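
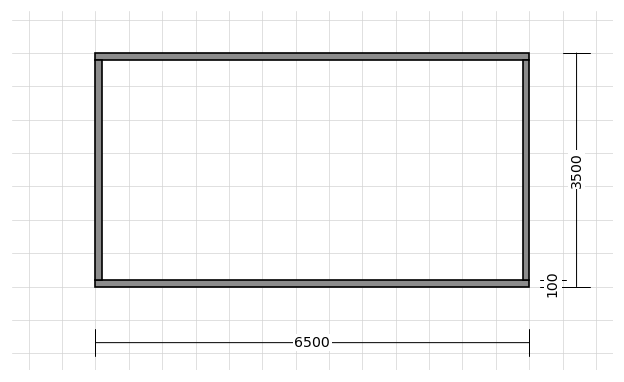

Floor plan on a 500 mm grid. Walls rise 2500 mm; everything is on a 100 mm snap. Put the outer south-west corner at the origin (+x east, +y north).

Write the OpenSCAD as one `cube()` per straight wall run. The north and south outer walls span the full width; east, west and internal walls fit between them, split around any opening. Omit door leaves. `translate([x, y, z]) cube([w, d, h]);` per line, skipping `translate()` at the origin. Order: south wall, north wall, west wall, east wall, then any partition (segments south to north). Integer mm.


cube([6500, 100, 2500]);
translate([0, 3400, 0]) cube([6500, 100, 2500]);
translate([0, 100, 0]) cube([100, 3300, 2500]);
translate([6400, 100, 0]) cube([100, 3300, 2500]);


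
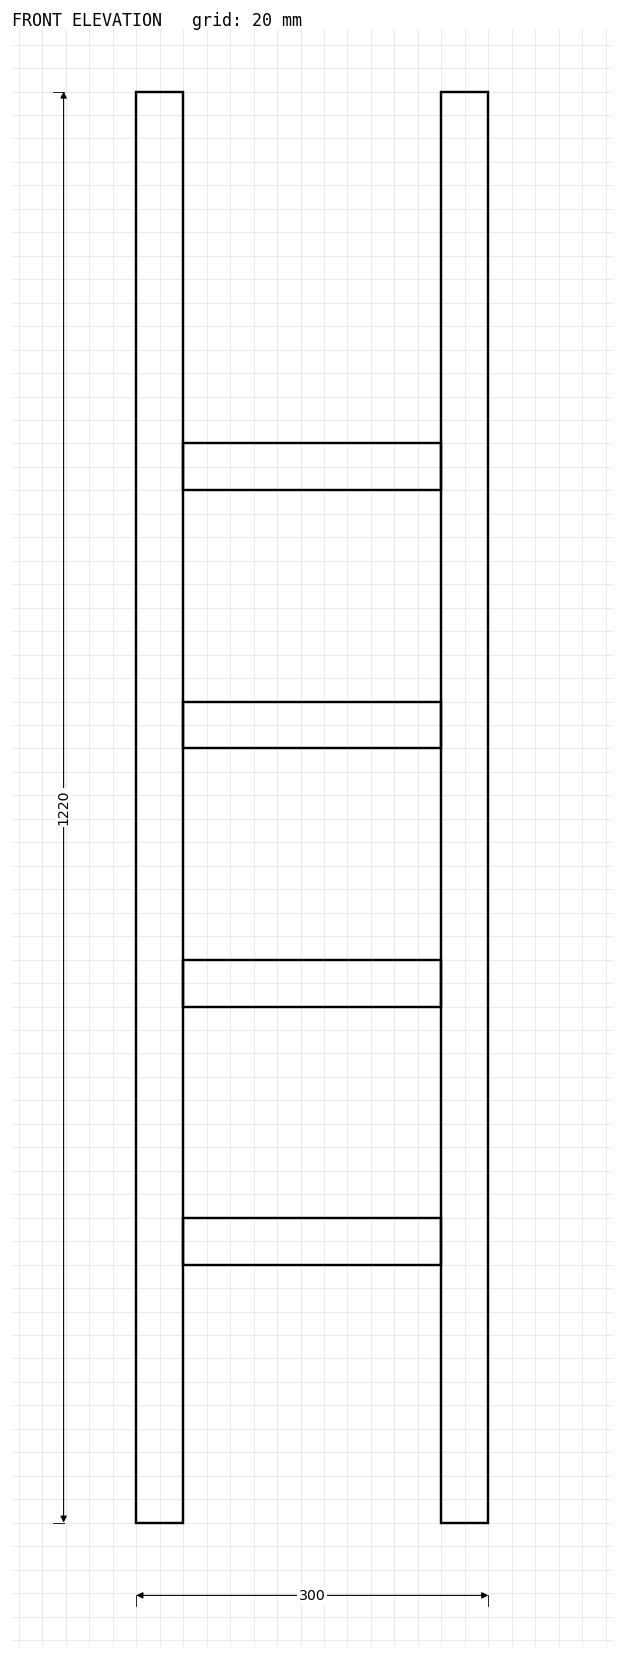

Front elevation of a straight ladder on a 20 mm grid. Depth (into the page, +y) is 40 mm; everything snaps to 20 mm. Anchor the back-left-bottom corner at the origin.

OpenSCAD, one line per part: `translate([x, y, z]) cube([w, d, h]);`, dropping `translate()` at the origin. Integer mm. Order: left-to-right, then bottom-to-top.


cube([40, 40, 1220]);
translate([40, 0, 220]) cube([220, 40, 40]);
translate([40, 0, 440]) cube([220, 40, 40]);
translate([40, 0, 660]) cube([220, 40, 40]);
translate([40, 0, 880]) cube([220, 40, 40]);
translate([260, 0, 0]) cube([40, 40, 1220]);


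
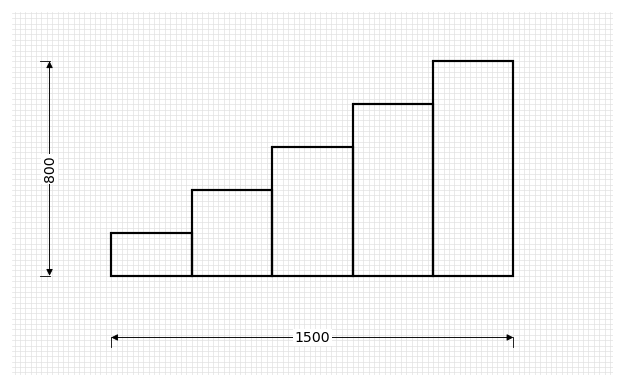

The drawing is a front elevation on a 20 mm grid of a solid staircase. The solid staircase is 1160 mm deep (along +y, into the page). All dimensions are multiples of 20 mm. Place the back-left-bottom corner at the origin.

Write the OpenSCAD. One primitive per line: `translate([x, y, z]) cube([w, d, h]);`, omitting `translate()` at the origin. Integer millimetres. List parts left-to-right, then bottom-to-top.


cube([300, 1160, 160]);
translate([300, 0, 0]) cube([300, 1160, 320]);
translate([600, 0, 0]) cube([300, 1160, 480]);
translate([900, 0, 0]) cube([300, 1160, 640]);
translate([1200, 0, 0]) cube([300, 1160, 800]);


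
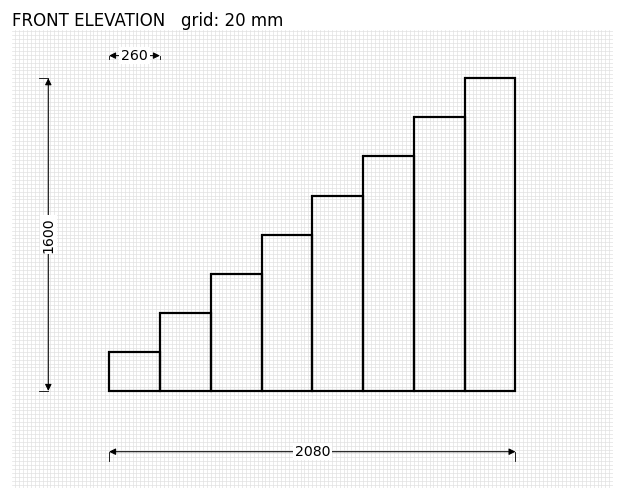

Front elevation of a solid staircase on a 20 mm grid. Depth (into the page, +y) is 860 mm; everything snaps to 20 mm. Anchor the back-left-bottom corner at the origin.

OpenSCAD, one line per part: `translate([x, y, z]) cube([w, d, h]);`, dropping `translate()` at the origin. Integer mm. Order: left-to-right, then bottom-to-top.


cube([260, 860, 200]);
translate([260, 0, 0]) cube([260, 860, 400]);
translate([520, 0, 0]) cube([260, 860, 600]);
translate([780, 0, 0]) cube([260, 860, 800]);
translate([1040, 0, 0]) cube([260, 860, 1000]);
translate([1300, 0, 0]) cube([260, 860, 1200]);
translate([1560, 0, 0]) cube([260, 860, 1400]);
translate([1820, 0, 0]) cube([260, 860, 1600]);


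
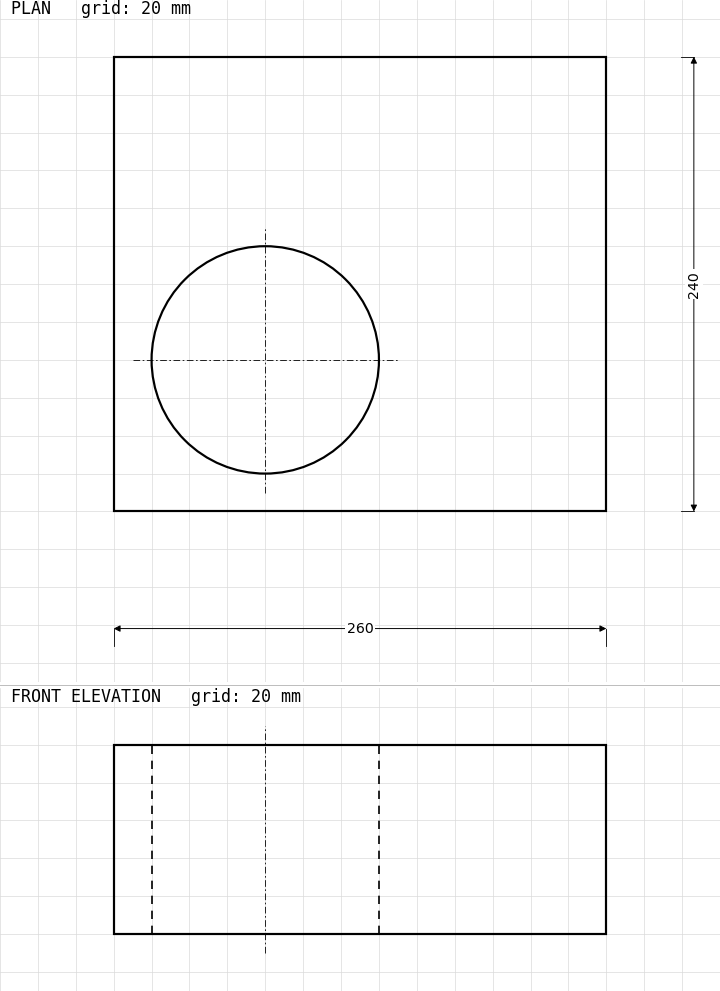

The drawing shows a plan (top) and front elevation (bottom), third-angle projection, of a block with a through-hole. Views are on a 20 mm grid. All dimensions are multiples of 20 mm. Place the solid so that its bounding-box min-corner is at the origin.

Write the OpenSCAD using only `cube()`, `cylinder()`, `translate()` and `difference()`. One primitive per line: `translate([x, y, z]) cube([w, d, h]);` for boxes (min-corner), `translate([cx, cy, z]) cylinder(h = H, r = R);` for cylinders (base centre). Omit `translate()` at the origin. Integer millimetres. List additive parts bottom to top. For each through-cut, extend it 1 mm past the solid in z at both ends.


difference() {
  cube([260, 240, 100]);
  translate([80, 80, -1]) cylinder(h = 102, r = 60);
}


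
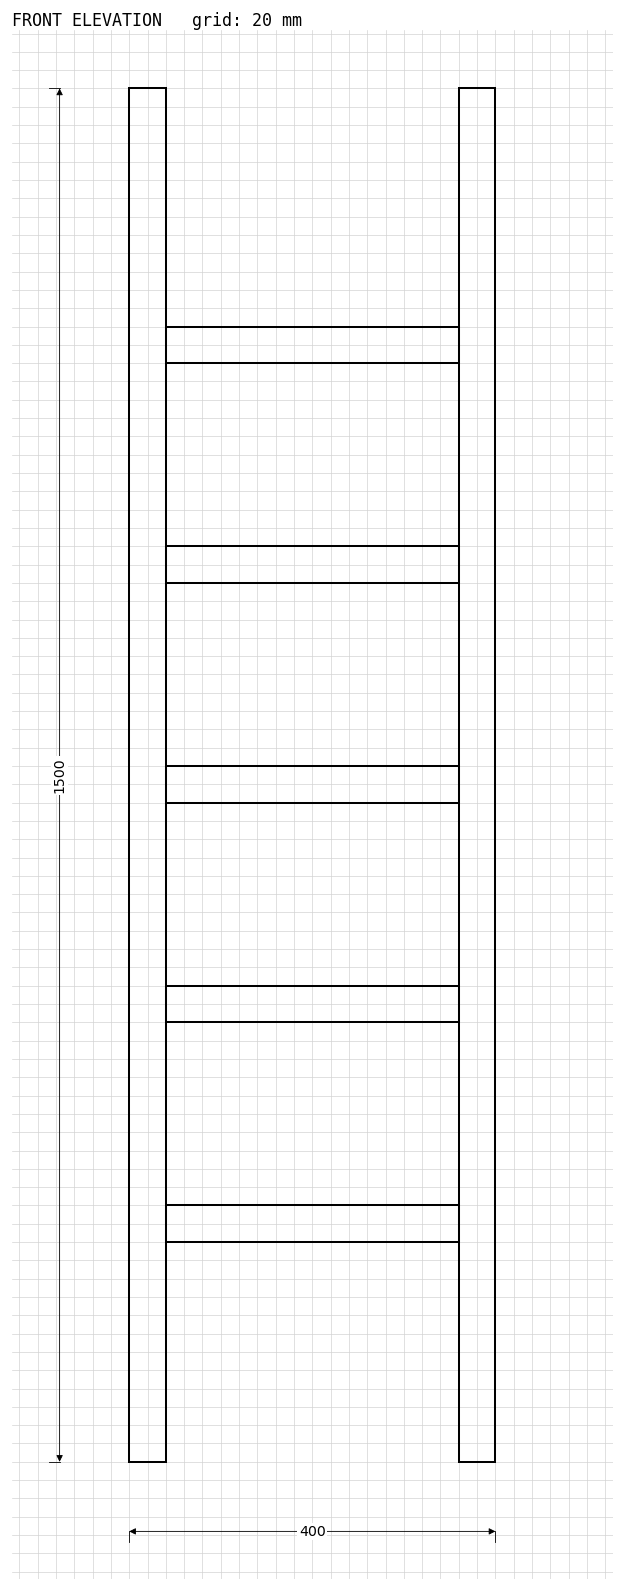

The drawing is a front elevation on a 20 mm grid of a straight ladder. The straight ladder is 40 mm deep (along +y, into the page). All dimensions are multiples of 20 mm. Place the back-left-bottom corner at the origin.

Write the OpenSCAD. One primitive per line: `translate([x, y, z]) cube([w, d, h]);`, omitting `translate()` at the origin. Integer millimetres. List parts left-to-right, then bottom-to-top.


cube([40, 40, 1500]);
translate([40, 0, 240]) cube([320, 40, 40]);
translate([40, 0, 480]) cube([320, 40, 40]);
translate([40, 0, 720]) cube([320, 40, 40]);
translate([40, 0, 960]) cube([320, 40, 40]);
translate([40, 0, 1200]) cube([320, 40, 40]);
translate([360, 0, 0]) cube([40, 40, 1500]);


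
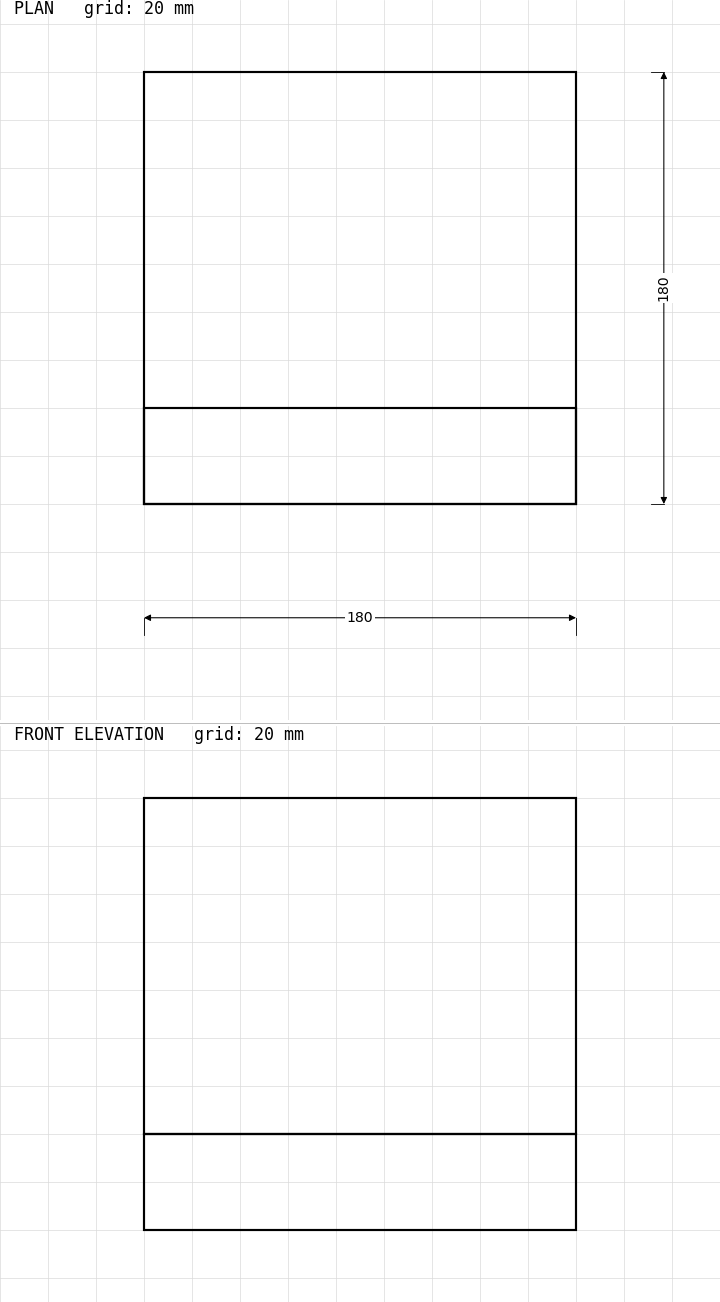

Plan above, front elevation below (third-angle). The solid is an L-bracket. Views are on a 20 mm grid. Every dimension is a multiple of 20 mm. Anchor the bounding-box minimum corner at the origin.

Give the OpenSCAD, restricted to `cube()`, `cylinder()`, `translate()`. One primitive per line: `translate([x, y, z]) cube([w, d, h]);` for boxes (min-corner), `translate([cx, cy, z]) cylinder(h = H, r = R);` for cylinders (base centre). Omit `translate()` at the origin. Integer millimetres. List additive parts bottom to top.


cube([180, 180, 40]);
translate([0, 0, 40]) cube([180, 40, 140]);


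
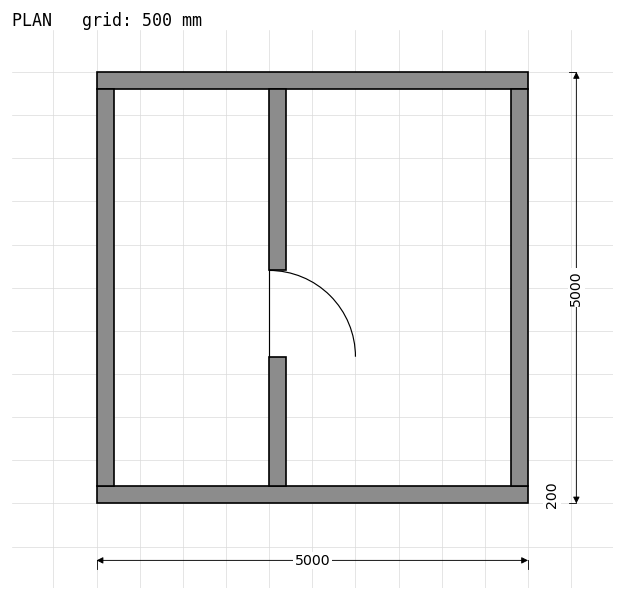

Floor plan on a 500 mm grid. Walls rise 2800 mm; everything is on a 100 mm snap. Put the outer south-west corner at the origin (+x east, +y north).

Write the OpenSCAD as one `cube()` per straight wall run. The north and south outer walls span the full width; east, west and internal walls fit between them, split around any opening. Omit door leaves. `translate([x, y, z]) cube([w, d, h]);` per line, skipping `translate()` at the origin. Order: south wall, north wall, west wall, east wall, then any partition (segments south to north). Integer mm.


cube([5000, 200, 2800]);
translate([0, 4800, 0]) cube([5000, 200, 2800]);
translate([0, 200, 0]) cube([200, 4600, 2800]);
translate([4800, 200, 0]) cube([200, 4600, 2800]);
translate([2000, 200, 0]) cube([200, 1500, 2800]);
translate([2000, 2700, 0]) cube([200, 2100, 2800]);


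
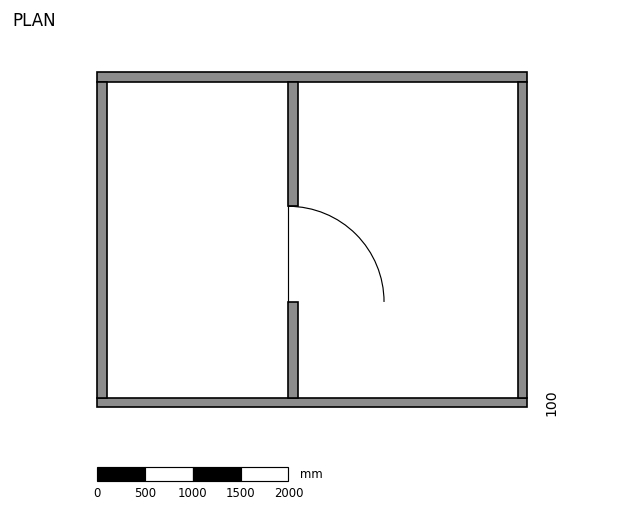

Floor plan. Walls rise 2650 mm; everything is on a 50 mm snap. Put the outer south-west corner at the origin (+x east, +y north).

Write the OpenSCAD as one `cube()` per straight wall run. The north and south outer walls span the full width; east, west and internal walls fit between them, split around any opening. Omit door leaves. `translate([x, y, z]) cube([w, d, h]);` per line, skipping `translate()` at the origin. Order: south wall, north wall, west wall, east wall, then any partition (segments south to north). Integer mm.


cube([4500, 100, 2650]);
translate([0, 3400, 0]) cube([4500, 100, 2650]);
translate([0, 100, 0]) cube([100, 3300, 2650]);
translate([4400, 100, 0]) cube([100, 3300, 2650]);
translate([2000, 100, 0]) cube([100, 1000, 2650]);
translate([2000, 2100, 0]) cube([100, 1300, 2650]);


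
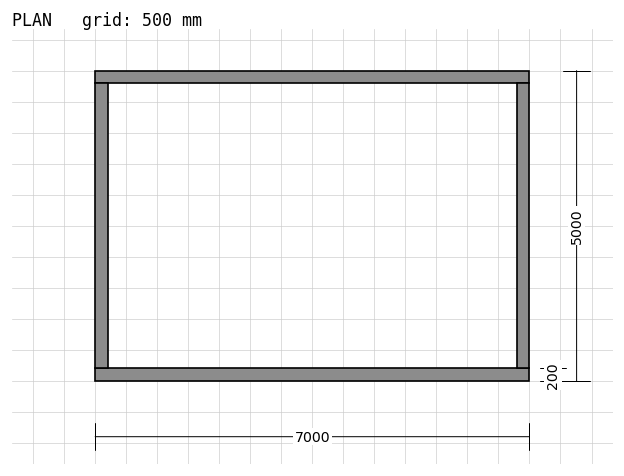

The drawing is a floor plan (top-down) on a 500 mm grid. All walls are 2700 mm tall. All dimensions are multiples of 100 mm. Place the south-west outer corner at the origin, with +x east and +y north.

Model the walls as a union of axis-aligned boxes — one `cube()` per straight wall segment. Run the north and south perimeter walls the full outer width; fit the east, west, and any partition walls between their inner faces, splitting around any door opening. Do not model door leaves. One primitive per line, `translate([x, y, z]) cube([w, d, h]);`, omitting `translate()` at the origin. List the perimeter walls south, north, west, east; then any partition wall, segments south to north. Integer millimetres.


cube([7000, 200, 2700]);
translate([0, 4800, 0]) cube([7000, 200, 2700]);
translate([0, 200, 0]) cube([200, 4600, 2700]);
translate([6800, 200, 0]) cube([200, 4600, 2700]);


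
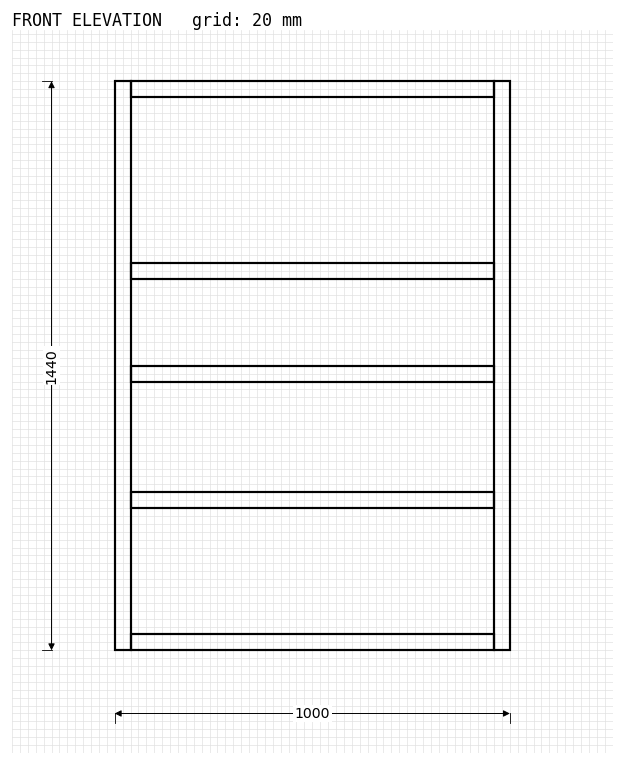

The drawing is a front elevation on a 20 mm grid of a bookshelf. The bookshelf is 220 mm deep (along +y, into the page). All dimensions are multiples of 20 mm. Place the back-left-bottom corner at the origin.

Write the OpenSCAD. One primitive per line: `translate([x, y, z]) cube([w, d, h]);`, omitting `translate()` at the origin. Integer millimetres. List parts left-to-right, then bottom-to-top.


cube([40, 220, 1440]);
translate([40, 0, 0]) cube([920, 220, 40]);
translate([40, 0, 360]) cube([920, 220, 40]);
translate([40, 0, 680]) cube([920, 220, 40]);
translate([40, 0, 940]) cube([920, 220, 40]);
translate([40, 0, 1400]) cube([920, 220, 40]);
translate([960, 0, 0]) cube([40, 220, 1440]);


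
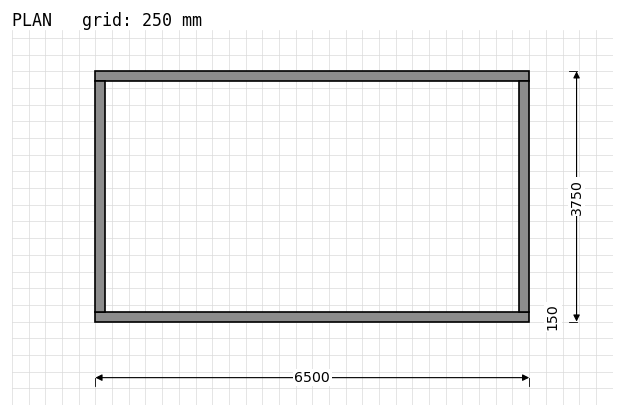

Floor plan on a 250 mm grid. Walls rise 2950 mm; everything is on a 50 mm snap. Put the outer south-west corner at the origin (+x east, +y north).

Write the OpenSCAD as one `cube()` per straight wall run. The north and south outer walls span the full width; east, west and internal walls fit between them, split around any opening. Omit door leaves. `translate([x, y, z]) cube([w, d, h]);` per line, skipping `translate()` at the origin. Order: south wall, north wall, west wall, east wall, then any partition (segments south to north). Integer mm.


cube([6500, 150, 2950]);
translate([0, 3600, 0]) cube([6500, 150, 2950]);
translate([0, 150, 0]) cube([150, 3450, 2950]);
translate([6350, 150, 0]) cube([150, 3450, 2950]);


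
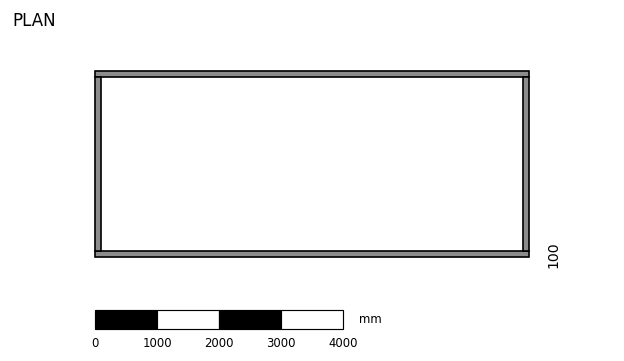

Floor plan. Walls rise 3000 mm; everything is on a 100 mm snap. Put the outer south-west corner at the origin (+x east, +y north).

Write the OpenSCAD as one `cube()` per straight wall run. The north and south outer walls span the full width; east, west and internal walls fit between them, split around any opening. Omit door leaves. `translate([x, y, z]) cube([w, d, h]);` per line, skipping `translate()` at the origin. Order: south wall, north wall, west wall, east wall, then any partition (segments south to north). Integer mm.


cube([7000, 100, 3000]);
translate([0, 2900, 0]) cube([7000, 100, 3000]);
translate([0, 100, 0]) cube([100, 2800, 3000]);
translate([6900, 100, 0]) cube([100, 2800, 3000]);


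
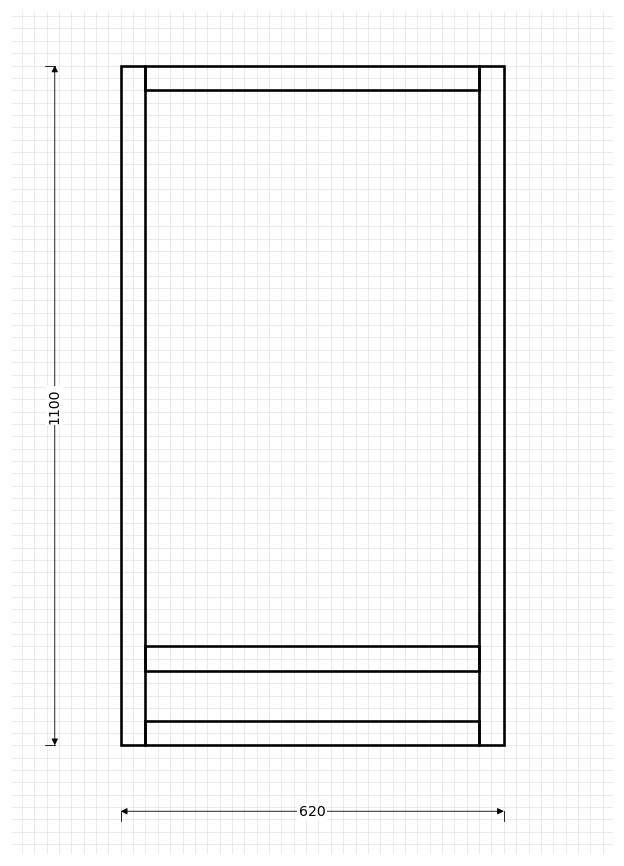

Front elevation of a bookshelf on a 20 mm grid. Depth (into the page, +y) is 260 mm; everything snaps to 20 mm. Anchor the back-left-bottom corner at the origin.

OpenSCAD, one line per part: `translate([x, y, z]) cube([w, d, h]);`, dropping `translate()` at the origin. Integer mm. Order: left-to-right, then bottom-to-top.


cube([40, 260, 1100]);
translate([40, 0, 0]) cube([540, 260, 40]);
translate([40, 0, 120]) cube([540, 260, 40]);
translate([40, 0, 1060]) cube([540, 260, 40]);
translate([580, 0, 0]) cube([40, 260, 1100]);


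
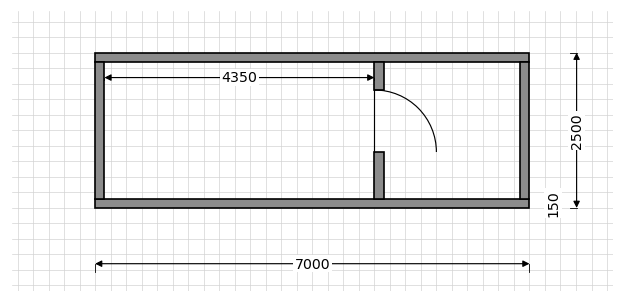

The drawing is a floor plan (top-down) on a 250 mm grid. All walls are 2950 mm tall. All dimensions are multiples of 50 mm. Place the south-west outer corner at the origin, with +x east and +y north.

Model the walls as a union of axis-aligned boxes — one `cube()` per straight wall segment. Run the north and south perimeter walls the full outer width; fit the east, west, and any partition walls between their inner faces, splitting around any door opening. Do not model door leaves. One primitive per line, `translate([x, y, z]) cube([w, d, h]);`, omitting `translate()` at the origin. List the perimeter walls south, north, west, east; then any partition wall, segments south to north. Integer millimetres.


cube([7000, 150, 2950]);
translate([0, 2350, 0]) cube([7000, 150, 2950]);
translate([0, 150, 0]) cube([150, 2200, 2950]);
translate([6850, 150, 0]) cube([150, 2200, 2950]);
translate([4500, 150, 0]) cube([150, 750, 2950]);
translate([4500, 1900, 0]) cube([150, 450, 2950]);


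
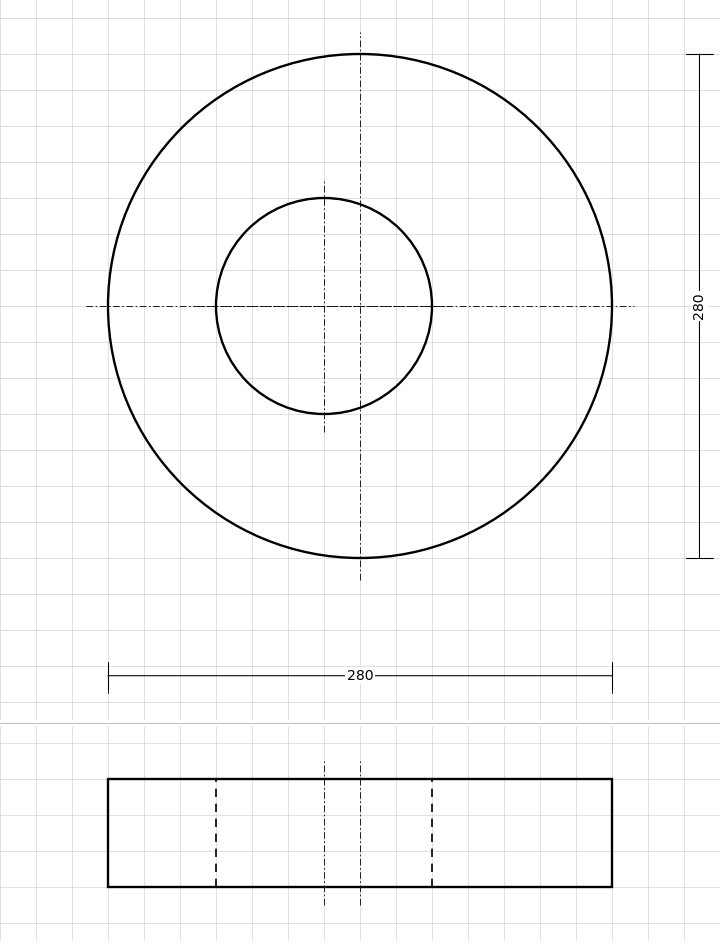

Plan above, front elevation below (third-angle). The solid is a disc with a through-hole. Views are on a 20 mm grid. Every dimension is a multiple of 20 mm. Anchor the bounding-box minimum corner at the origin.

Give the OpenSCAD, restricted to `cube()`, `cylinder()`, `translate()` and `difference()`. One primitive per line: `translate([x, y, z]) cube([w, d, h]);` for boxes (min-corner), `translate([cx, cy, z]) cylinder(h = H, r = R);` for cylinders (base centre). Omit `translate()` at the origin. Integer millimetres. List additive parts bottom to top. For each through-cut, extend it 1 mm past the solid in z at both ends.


difference() {
  translate([140, 140, 0]) cylinder(h = 60, r = 140);
  translate([120, 140, -1]) cylinder(h = 62, r = 60);
}


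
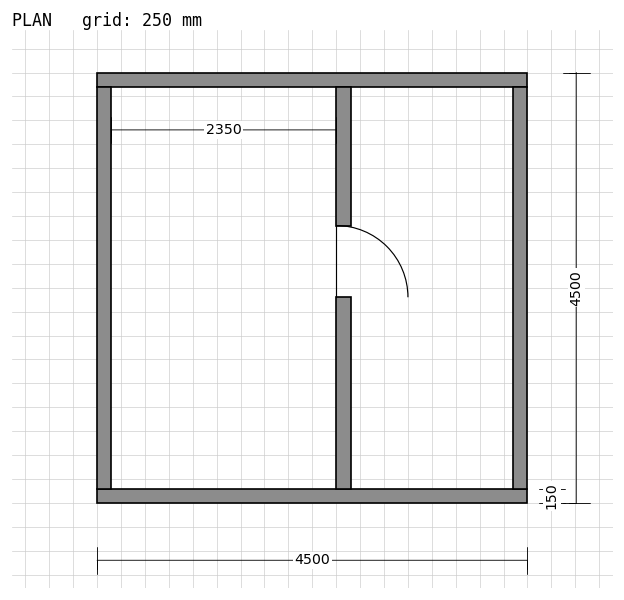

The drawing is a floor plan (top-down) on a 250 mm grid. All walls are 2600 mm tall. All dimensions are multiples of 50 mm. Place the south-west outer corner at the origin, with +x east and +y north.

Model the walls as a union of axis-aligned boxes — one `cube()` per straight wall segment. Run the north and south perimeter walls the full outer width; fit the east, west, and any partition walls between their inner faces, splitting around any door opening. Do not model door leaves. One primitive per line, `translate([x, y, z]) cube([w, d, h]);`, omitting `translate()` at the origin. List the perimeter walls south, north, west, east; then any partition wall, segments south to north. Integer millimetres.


cube([4500, 150, 2600]);
translate([0, 4350, 0]) cube([4500, 150, 2600]);
translate([0, 150, 0]) cube([150, 4200, 2600]);
translate([4350, 150, 0]) cube([150, 4200, 2600]);
translate([2500, 150, 0]) cube([150, 2000, 2600]);
translate([2500, 2900, 0]) cube([150, 1450, 2600]);


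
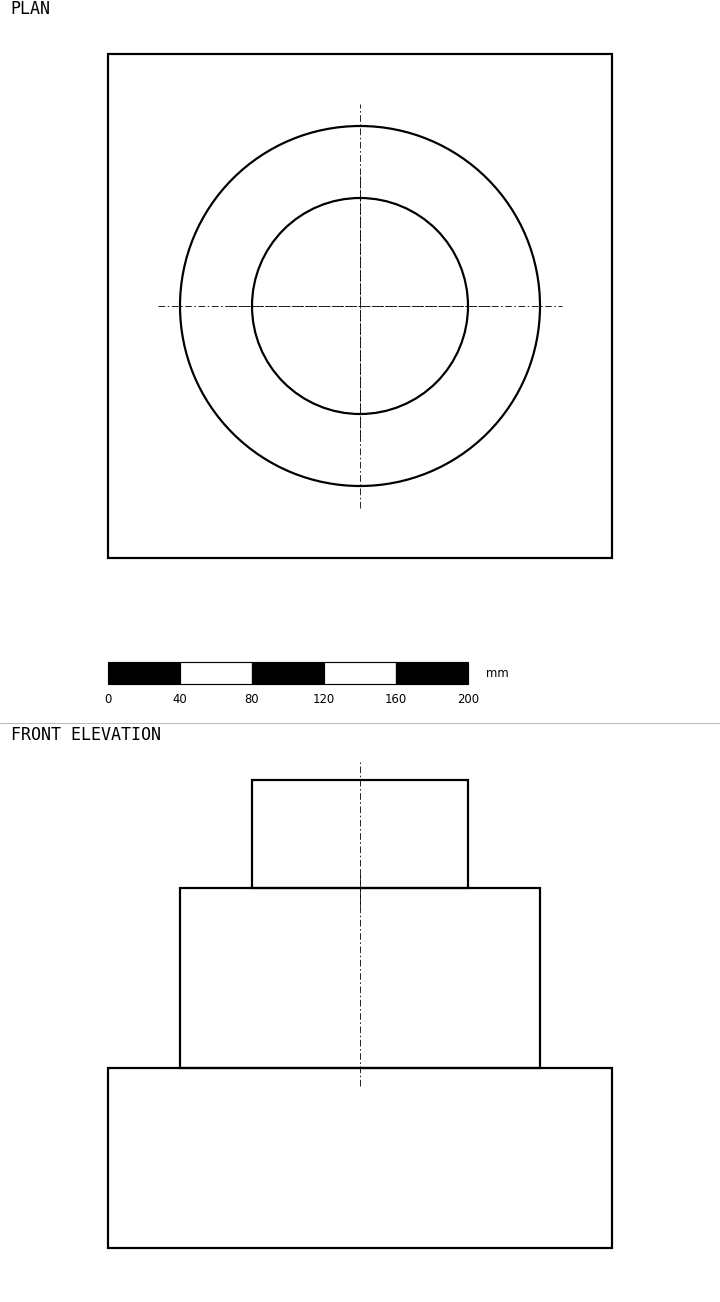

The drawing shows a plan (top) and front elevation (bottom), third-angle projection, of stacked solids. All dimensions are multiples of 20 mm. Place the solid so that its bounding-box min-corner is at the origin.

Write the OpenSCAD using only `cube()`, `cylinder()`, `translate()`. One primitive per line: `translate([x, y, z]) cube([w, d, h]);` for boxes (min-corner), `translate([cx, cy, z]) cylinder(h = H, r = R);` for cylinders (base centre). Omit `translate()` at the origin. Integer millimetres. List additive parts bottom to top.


cube([280, 280, 100]);
translate([140, 140, 100]) cylinder(h = 100, r = 100);
translate([140, 140, 200]) cylinder(h = 60, r = 60);


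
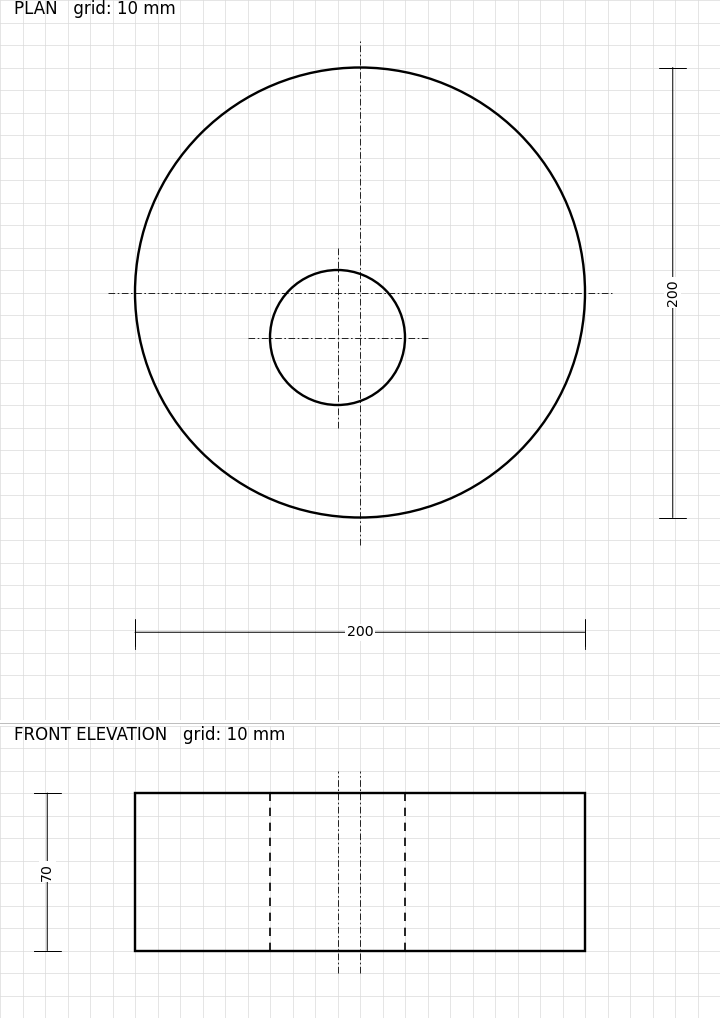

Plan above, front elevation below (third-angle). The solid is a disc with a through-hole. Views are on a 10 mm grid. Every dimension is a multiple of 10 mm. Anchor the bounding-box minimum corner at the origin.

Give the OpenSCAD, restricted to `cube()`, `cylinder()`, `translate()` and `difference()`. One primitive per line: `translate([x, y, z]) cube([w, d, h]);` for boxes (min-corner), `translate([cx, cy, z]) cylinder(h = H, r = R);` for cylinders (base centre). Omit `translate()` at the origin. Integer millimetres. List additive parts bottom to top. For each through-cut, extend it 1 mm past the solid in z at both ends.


difference() {
  translate([100, 100, 0]) cylinder(h = 70, r = 100);
  translate([90, 80, -1]) cylinder(h = 72, r = 30);
}


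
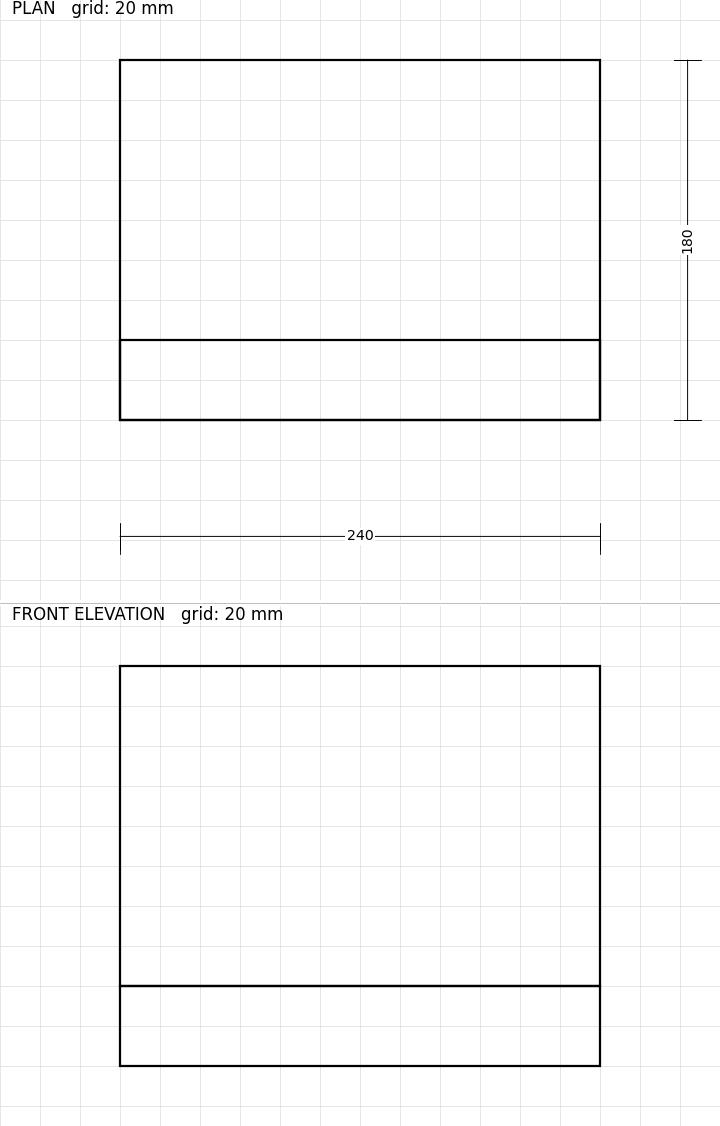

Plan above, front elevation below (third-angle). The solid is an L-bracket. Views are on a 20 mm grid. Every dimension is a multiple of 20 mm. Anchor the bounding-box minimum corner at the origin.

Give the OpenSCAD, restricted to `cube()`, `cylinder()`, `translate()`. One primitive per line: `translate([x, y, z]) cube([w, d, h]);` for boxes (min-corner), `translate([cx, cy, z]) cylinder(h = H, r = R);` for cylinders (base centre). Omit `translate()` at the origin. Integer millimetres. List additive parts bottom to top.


cube([240, 180, 40]);
translate([0, 0, 40]) cube([240, 40, 160]);


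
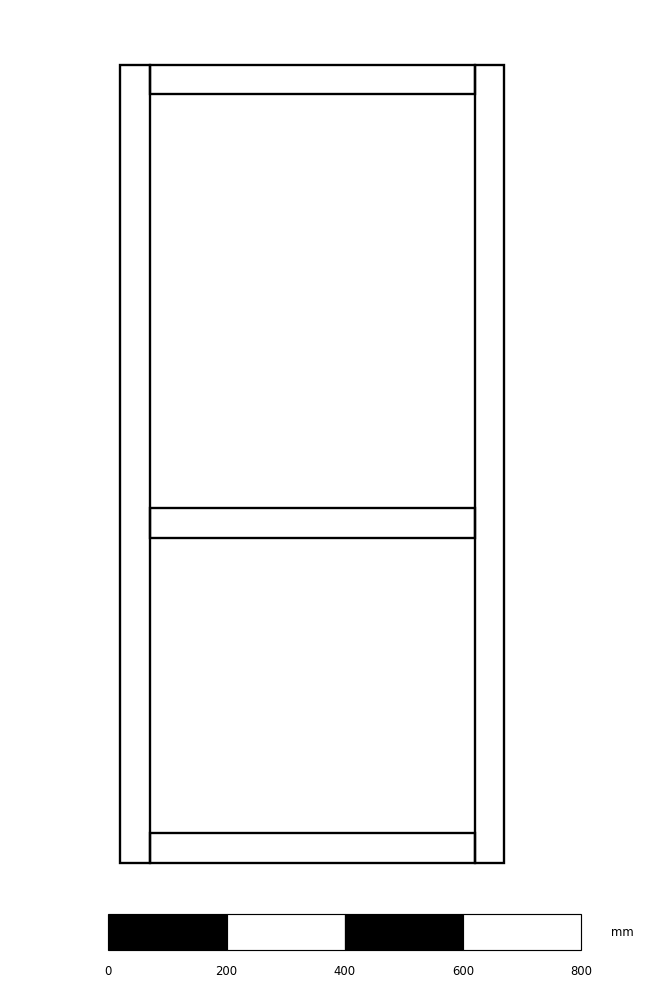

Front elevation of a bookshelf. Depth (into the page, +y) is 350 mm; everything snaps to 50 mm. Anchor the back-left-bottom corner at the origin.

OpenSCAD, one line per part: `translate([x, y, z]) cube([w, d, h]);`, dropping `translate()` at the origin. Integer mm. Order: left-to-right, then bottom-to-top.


cube([50, 350, 1350]);
translate([50, 0, 0]) cube([550, 350, 50]);
translate([50, 0, 550]) cube([550, 350, 50]);
translate([50, 0, 1300]) cube([550, 350, 50]);
translate([600, 0, 0]) cube([50, 350, 1350]);


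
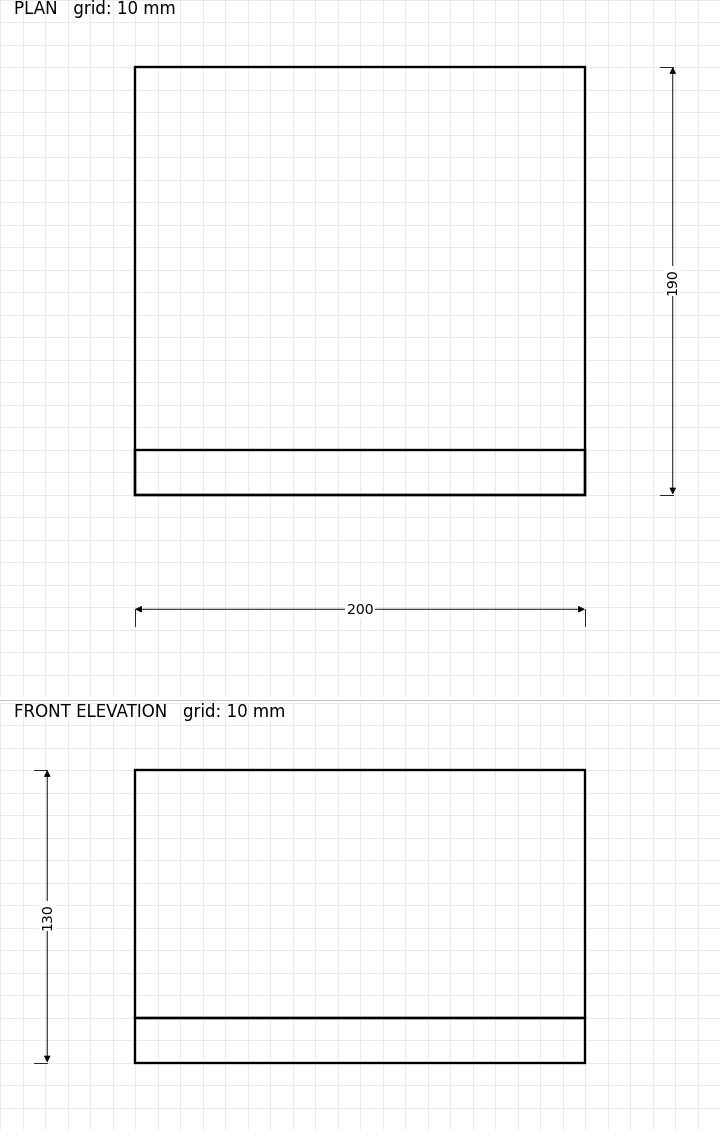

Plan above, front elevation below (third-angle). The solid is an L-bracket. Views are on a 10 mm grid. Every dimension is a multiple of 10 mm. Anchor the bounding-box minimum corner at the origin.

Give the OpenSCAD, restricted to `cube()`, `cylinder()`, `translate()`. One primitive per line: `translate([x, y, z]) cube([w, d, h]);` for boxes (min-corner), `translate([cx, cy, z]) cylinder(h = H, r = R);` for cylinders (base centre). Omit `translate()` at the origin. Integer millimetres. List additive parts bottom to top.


cube([200, 190, 20]);
translate([0, 0, 20]) cube([200, 20, 110]);


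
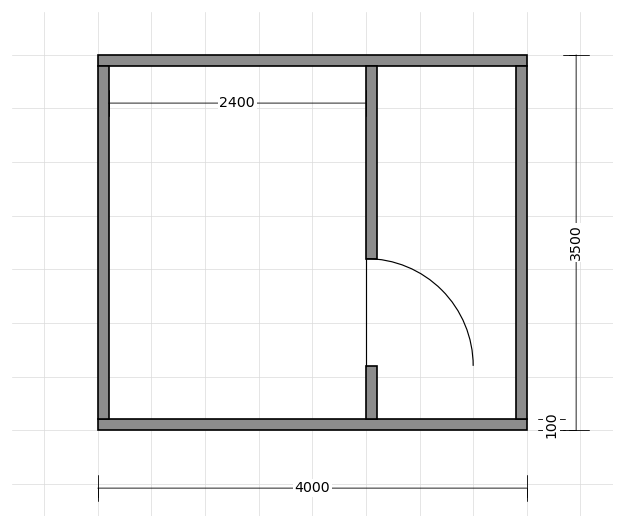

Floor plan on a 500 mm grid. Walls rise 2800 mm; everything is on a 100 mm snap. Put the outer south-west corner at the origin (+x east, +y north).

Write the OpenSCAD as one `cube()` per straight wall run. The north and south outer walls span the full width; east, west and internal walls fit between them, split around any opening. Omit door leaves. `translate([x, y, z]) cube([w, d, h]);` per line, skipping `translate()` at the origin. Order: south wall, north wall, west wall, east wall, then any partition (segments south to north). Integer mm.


cube([4000, 100, 2800]);
translate([0, 3400, 0]) cube([4000, 100, 2800]);
translate([0, 100, 0]) cube([100, 3300, 2800]);
translate([3900, 100, 0]) cube([100, 3300, 2800]);
translate([2500, 100, 0]) cube([100, 500, 2800]);
translate([2500, 1600, 0]) cube([100, 1800, 2800]);


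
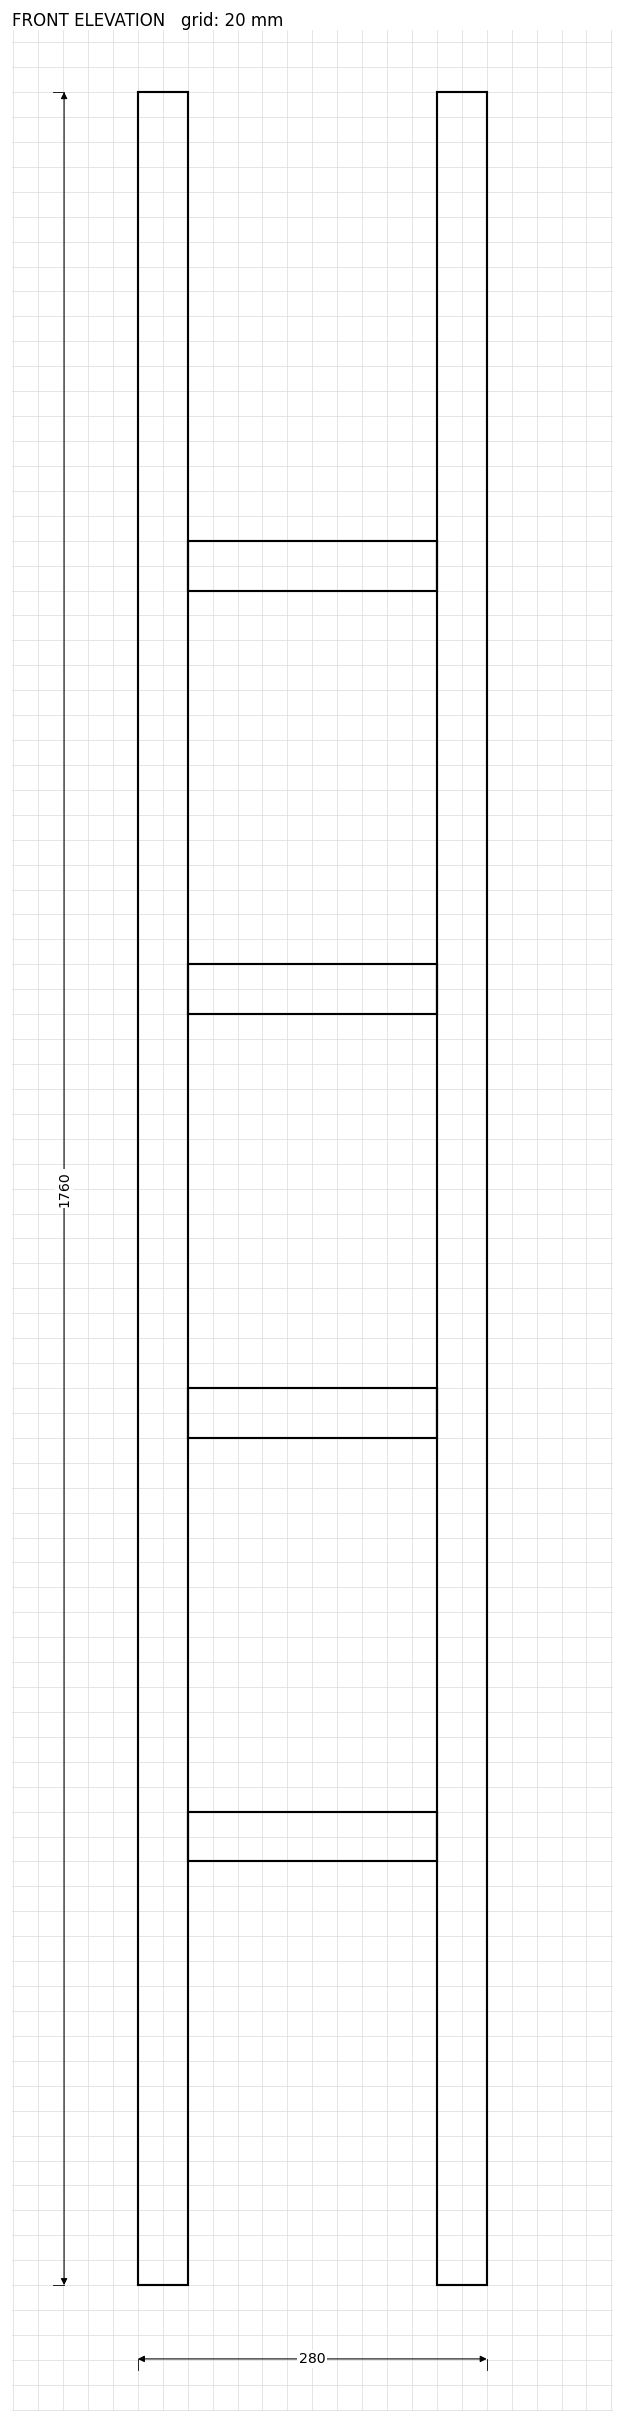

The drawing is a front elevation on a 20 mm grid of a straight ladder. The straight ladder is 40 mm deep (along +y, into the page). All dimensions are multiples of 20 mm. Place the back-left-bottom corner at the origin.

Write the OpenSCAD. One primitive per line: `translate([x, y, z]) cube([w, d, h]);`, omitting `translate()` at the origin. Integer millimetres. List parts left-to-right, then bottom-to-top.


cube([40, 40, 1760]);
translate([40, 0, 340]) cube([200, 40, 40]);
translate([40, 0, 680]) cube([200, 40, 40]);
translate([40, 0, 1020]) cube([200, 40, 40]);
translate([40, 0, 1360]) cube([200, 40, 40]);
translate([240, 0, 0]) cube([40, 40, 1760]);


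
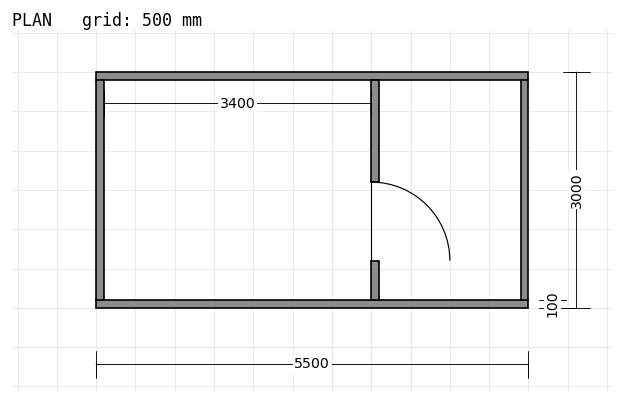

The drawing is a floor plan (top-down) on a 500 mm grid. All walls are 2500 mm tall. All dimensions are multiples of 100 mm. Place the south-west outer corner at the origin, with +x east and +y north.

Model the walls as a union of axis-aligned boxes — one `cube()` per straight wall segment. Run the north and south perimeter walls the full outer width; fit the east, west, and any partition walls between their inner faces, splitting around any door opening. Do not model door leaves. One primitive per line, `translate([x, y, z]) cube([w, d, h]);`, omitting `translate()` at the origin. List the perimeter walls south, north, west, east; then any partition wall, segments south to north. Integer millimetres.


cube([5500, 100, 2500]);
translate([0, 2900, 0]) cube([5500, 100, 2500]);
translate([0, 100, 0]) cube([100, 2800, 2500]);
translate([5400, 100, 0]) cube([100, 2800, 2500]);
translate([3500, 100, 0]) cube([100, 500, 2500]);
translate([3500, 1600, 0]) cube([100, 1300, 2500]);


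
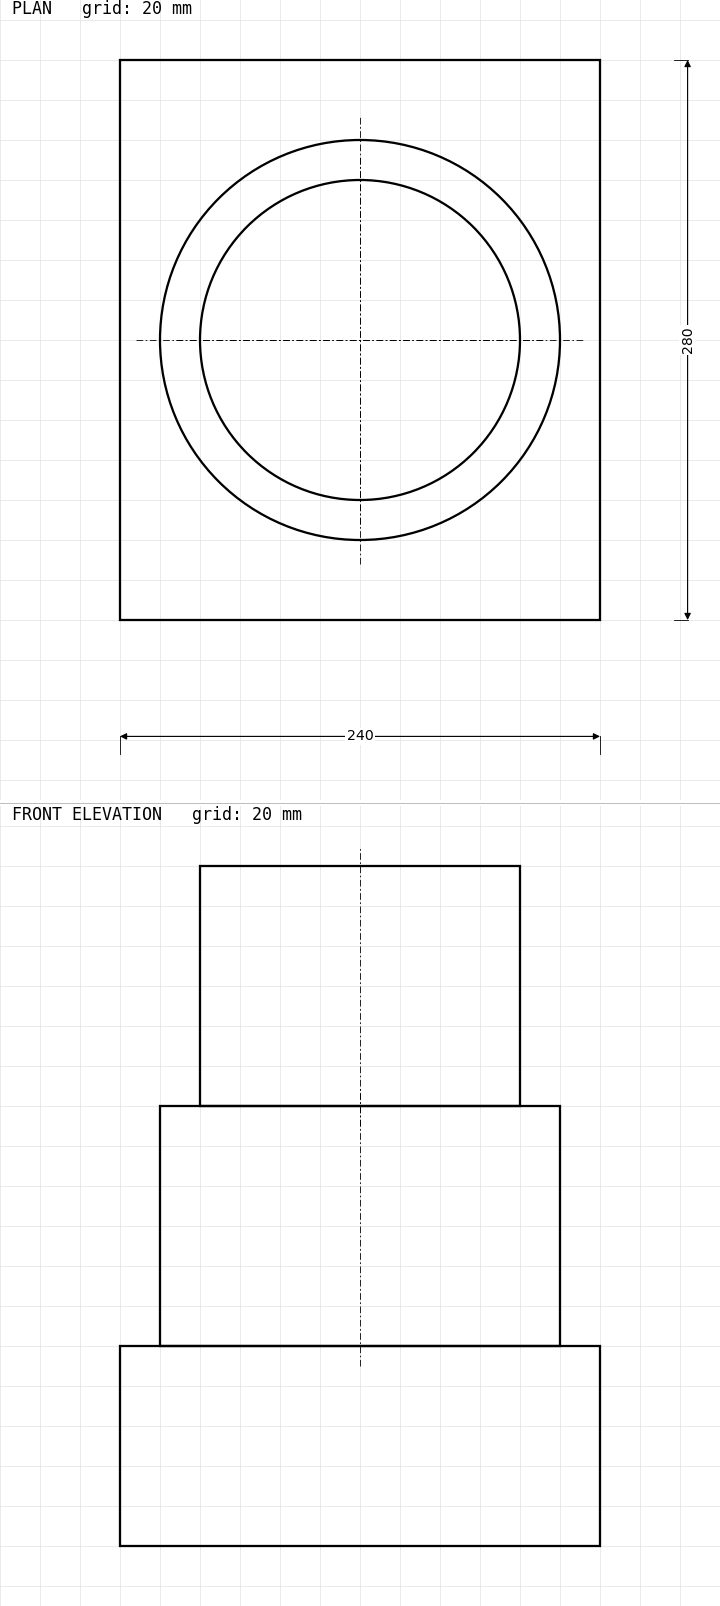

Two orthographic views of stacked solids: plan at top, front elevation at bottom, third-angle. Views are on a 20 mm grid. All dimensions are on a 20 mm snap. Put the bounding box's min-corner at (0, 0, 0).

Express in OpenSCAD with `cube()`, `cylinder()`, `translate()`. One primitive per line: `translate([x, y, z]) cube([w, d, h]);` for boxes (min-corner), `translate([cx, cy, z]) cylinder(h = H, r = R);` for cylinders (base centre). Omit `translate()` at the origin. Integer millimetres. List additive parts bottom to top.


cube([240, 280, 100]);
translate([120, 140, 100]) cylinder(h = 120, r = 100);
translate([120, 140, 220]) cylinder(h = 120, r = 80);


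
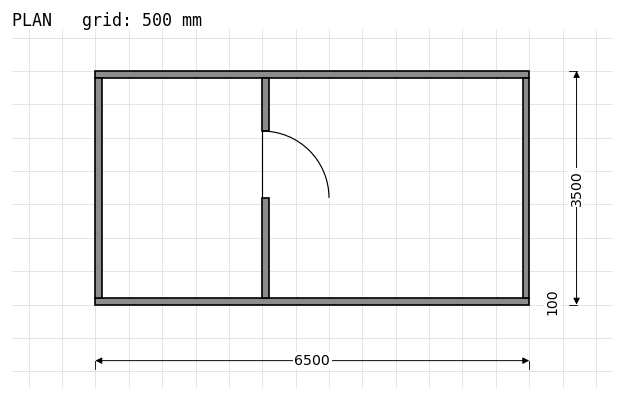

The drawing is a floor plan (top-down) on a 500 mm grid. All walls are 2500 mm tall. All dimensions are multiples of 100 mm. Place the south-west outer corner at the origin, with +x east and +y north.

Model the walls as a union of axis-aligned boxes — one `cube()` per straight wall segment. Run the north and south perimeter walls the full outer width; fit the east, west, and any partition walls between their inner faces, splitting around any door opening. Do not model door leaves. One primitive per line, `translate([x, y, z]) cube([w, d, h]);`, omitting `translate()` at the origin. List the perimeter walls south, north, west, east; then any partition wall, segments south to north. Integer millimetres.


cube([6500, 100, 2500]);
translate([0, 3400, 0]) cube([6500, 100, 2500]);
translate([0, 100, 0]) cube([100, 3300, 2500]);
translate([6400, 100, 0]) cube([100, 3300, 2500]);
translate([2500, 100, 0]) cube([100, 1500, 2500]);
translate([2500, 2600, 0]) cube([100, 800, 2500]);


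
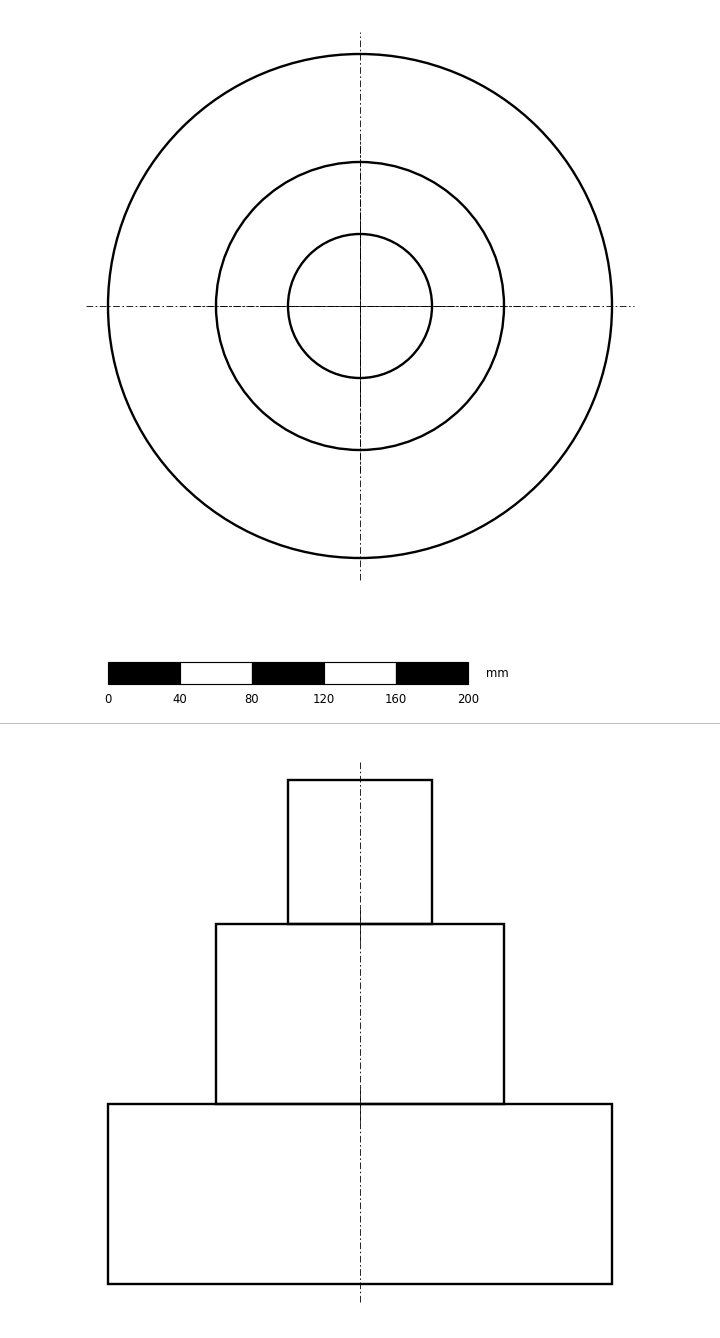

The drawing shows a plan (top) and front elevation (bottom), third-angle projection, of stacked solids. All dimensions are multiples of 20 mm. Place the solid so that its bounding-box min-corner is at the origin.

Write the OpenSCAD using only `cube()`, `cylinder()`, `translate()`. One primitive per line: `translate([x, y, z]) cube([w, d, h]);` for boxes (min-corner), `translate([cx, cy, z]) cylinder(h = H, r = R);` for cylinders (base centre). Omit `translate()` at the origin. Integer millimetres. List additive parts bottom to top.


translate([140, 140, 0]) cylinder(h = 100, r = 140);
translate([140, 140, 100]) cylinder(h = 100, r = 80);
translate([140, 140, 200]) cylinder(h = 80, r = 40);


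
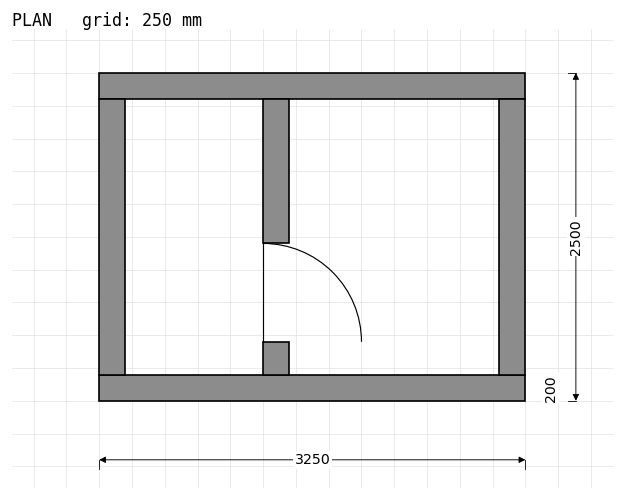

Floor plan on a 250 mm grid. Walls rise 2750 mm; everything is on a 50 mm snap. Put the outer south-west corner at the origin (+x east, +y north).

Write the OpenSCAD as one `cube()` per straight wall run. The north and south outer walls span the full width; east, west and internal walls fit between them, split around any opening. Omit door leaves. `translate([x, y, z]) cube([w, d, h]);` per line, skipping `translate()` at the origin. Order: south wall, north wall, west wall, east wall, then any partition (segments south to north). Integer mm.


cube([3250, 200, 2750]);
translate([0, 2300, 0]) cube([3250, 200, 2750]);
translate([0, 200, 0]) cube([200, 2100, 2750]);
translate([3050, 200, 0]) cube([200, 2100, 2750]);
translate([1250, 200, 0]) cube([200, 250, 2750]);
translate([1250, 1200, 0]) cube([200, 1100, 2750]);


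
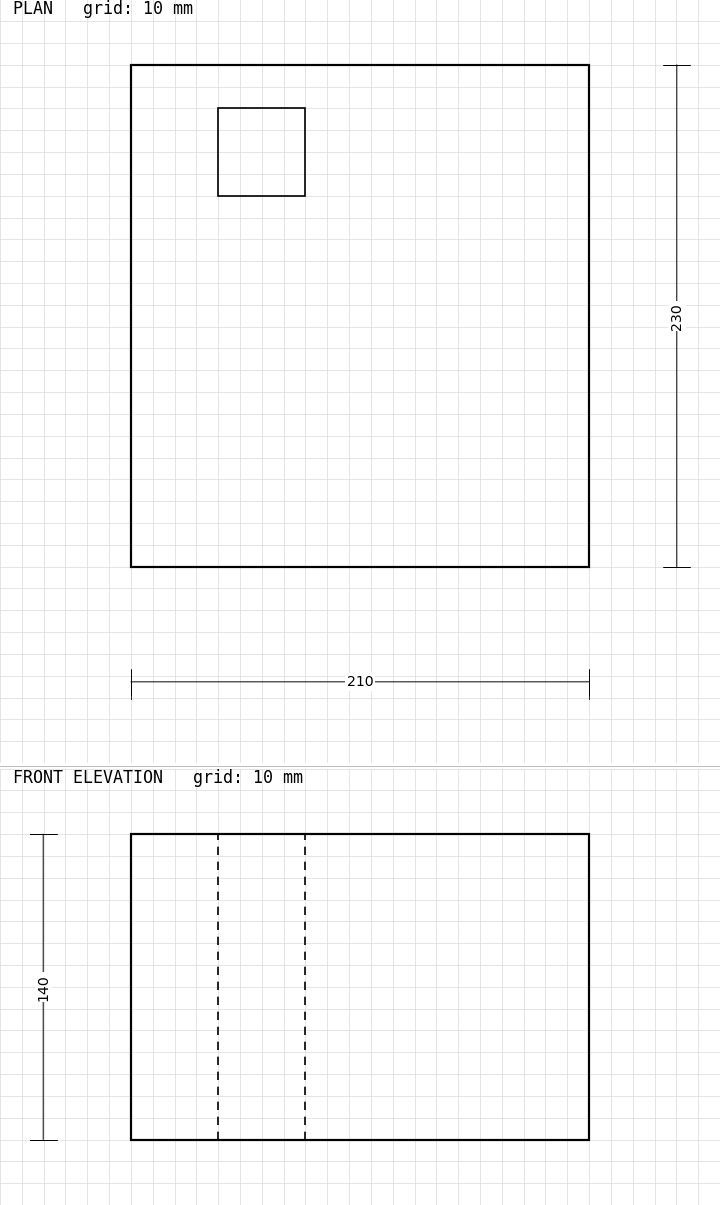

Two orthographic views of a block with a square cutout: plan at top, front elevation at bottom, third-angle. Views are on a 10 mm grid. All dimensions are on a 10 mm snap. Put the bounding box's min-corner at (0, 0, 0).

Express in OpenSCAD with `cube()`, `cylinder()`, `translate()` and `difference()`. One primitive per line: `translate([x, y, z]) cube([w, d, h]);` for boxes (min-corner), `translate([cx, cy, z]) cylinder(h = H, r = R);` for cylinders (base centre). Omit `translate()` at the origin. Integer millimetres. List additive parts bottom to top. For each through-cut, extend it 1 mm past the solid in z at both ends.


difference() {
  cube([210, 230, 140]);
  translate([40, 170, -1]) cube([40, 40, 142]);
}


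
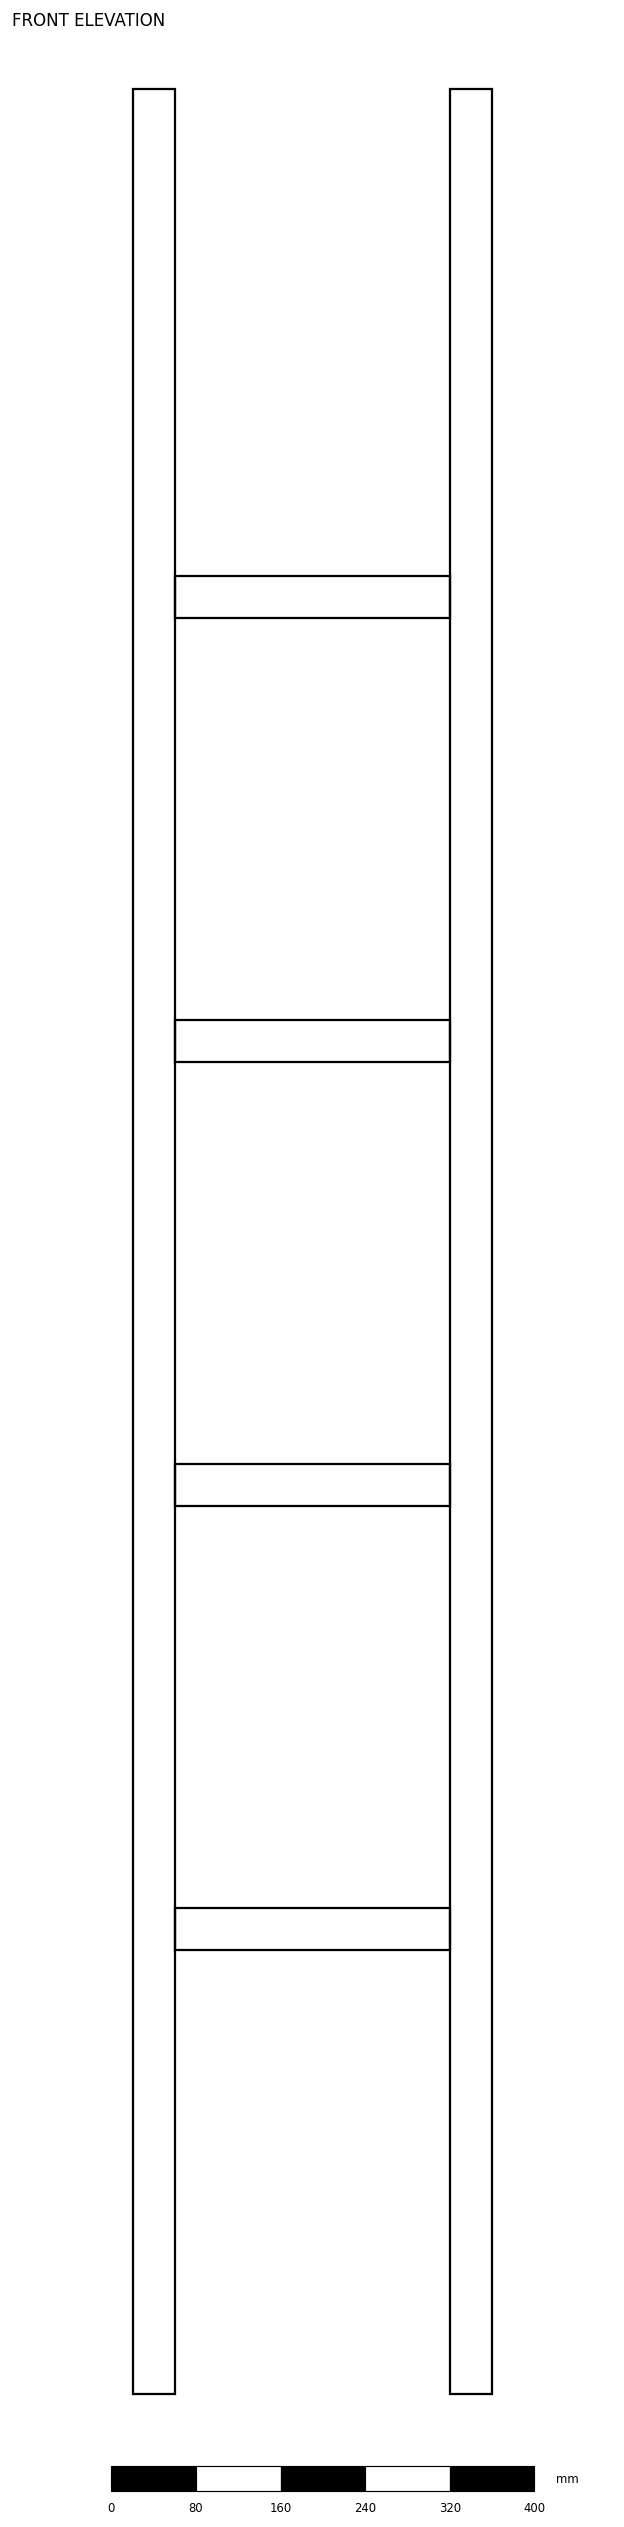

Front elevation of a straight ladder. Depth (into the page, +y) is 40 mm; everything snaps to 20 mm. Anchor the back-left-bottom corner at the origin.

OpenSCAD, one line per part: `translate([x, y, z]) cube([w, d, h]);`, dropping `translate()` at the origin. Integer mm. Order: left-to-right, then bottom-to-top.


cube([40, 40, 2180]);
translate([40, 0, 420]) cube([260, 40, 40]);
translate([40, 0, 840]) cube([260, 40, 40]);
translate([40, 0, 1260]) cube([260, 40, 40]);
translate([40, 0, 1680]) cube([260, 40, 40]);
translate([300, 0, 0]) cube([40, 40, 2180]);


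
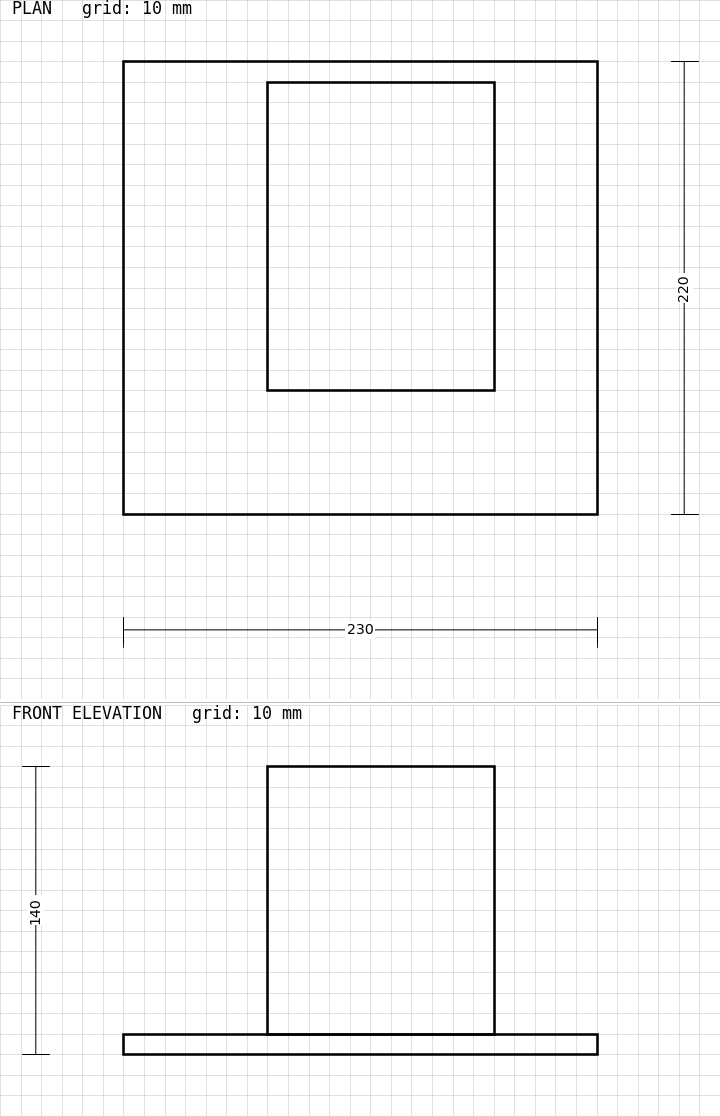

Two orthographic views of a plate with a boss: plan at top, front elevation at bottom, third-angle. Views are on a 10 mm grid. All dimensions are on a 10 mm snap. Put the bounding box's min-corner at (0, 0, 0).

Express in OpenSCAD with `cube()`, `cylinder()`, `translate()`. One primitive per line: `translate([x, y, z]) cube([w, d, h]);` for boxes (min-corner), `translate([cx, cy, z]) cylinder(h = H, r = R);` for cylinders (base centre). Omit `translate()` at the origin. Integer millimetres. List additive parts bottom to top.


cube([230, 220, 10]);
translate([70, 60, 10]) cube([110, 150, 130]);


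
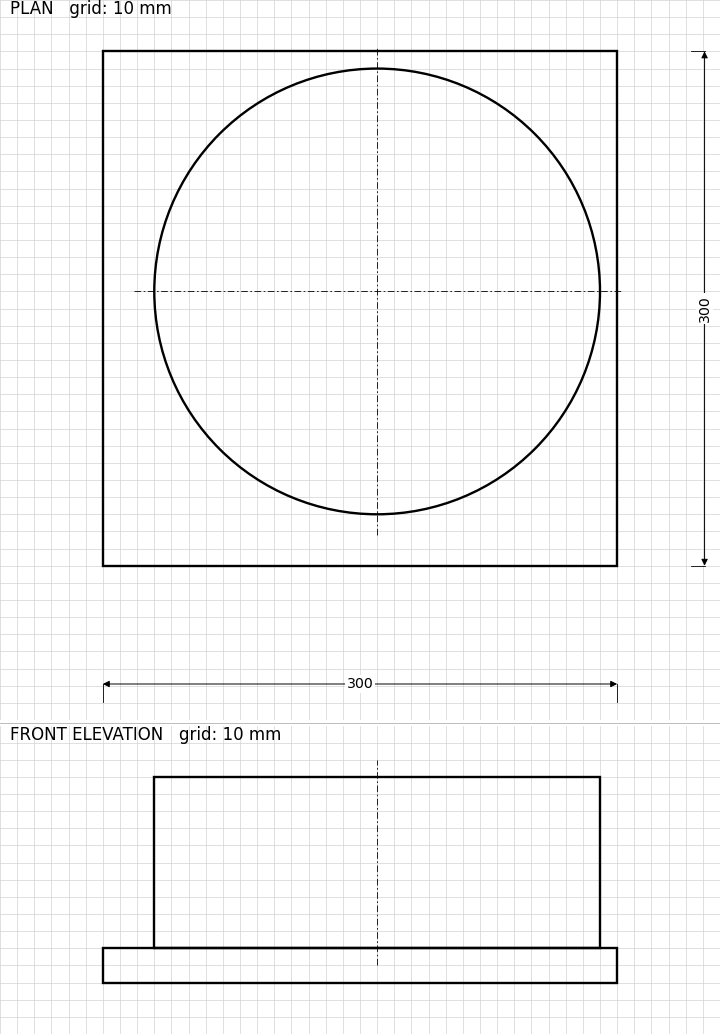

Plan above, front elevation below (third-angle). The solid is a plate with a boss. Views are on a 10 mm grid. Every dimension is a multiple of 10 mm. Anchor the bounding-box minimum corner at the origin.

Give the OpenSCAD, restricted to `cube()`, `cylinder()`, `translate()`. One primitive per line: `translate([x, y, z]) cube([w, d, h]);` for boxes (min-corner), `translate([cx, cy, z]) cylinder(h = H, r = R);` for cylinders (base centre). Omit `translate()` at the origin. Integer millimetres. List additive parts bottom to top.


cube([300, 300, 20]);
translate([160, 160, 20]) cylinder(h = 100, r = 130);


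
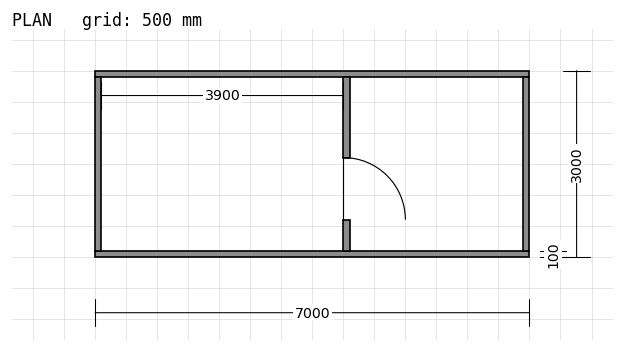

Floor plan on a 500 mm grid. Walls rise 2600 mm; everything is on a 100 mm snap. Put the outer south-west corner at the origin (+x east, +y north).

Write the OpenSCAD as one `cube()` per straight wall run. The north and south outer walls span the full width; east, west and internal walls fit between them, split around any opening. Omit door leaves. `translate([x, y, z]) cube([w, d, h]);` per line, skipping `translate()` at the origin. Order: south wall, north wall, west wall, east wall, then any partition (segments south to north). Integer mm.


cube([7000, 100, 2600]);
translate([0, 2900, 0]) cube([7000, 100, 2600]);
translate([0, 100, 0]) cube([100, 2800, 2600]);
translate([6900, 100, 0]) cube([100, 2800, 2600]);
translate([4000, 100, 0]) cube([100, 500, 2600]);
translate([4000, 1600, 0]) cube([100, 1300, 2600]);


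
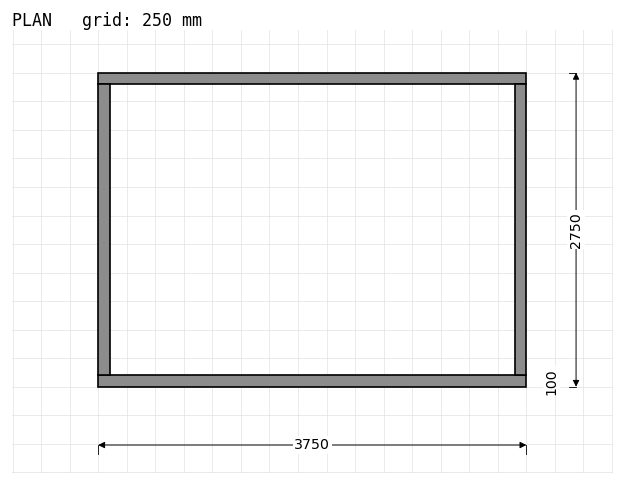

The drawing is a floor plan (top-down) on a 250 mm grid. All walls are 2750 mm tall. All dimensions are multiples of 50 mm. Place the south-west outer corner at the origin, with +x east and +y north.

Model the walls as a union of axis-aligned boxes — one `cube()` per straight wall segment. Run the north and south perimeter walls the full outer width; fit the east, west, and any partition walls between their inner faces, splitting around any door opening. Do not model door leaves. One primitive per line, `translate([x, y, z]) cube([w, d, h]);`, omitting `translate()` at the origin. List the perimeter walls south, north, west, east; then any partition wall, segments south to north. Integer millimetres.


cube([3750, 100, 2750]);
translate([0, 2650, 0]) cube([3750, 100, 2750]);
translate([0, 100, 0]) cube([100, 2550, 2750]);
translate([3650, 100, 0]) cube([100, 2550, 2750]);


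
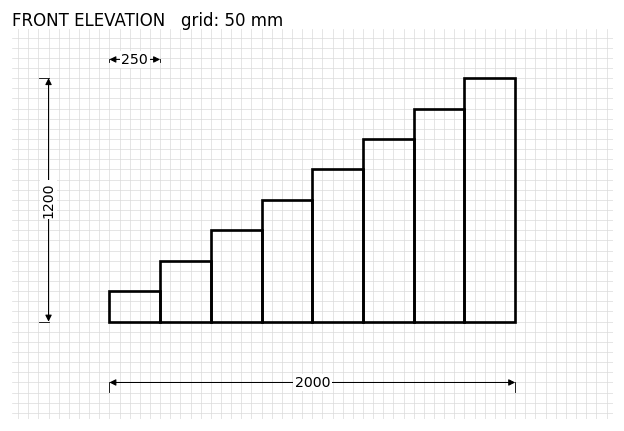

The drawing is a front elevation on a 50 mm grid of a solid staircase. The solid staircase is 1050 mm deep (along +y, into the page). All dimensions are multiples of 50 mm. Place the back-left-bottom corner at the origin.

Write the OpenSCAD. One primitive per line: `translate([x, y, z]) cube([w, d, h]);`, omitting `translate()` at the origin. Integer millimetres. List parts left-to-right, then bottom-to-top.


cube([250, 1050, 150]);
translate([250, 0, 0]) cube([250, 1050, 300]);
translate([500, 0, 0]) cube([250, 1050, 450]);
translate([750, 0, 0]) cube([250, 1050, 600]);
translate([1000, 0, 0]) cube([250, 1050, 750]);
translate([1250, 0, 0]) cube([250, 1050, 900]);
translate([1500, 0, 0]) cube([250, 1050, 1050]);
translate([1750, 0, 0]) cube([250, 1050, 1200]);
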